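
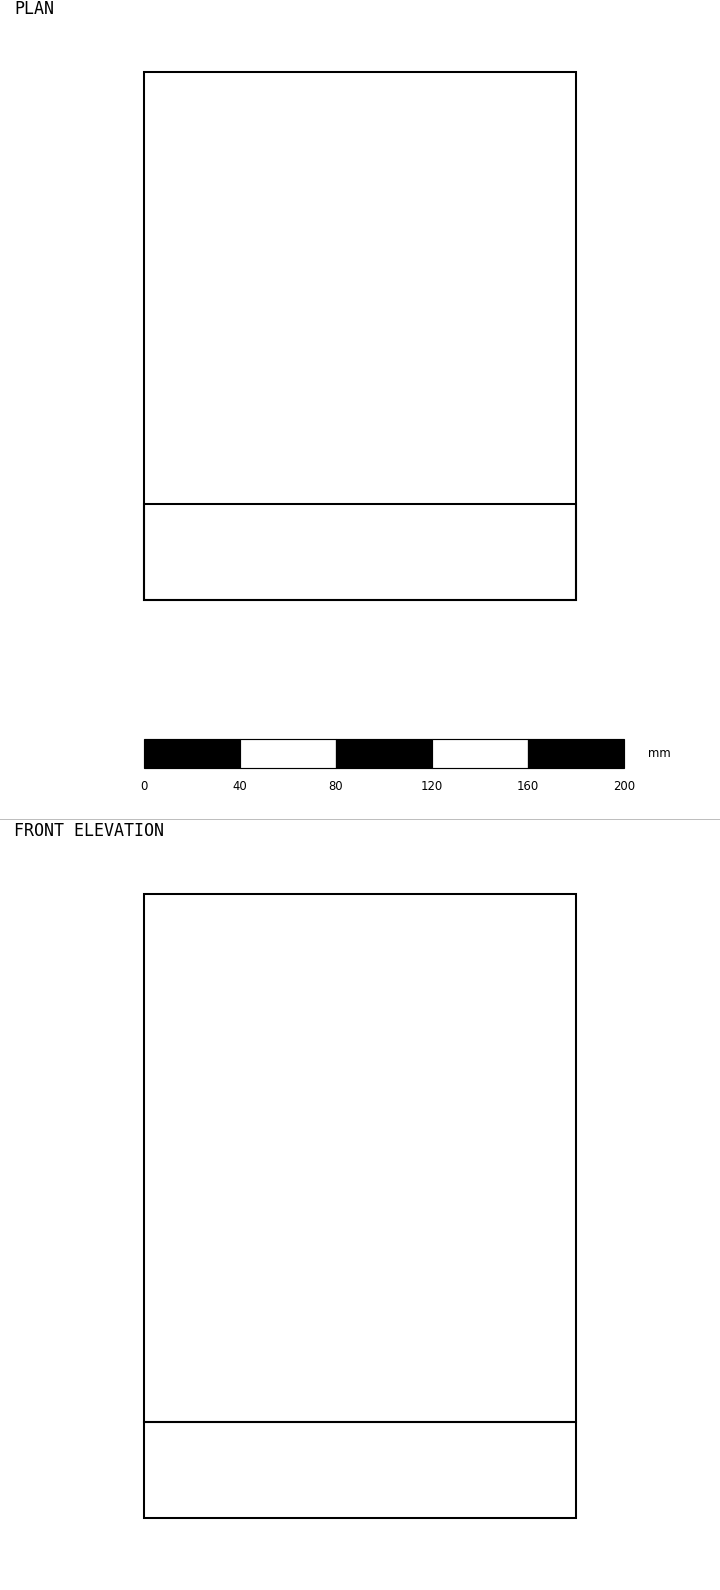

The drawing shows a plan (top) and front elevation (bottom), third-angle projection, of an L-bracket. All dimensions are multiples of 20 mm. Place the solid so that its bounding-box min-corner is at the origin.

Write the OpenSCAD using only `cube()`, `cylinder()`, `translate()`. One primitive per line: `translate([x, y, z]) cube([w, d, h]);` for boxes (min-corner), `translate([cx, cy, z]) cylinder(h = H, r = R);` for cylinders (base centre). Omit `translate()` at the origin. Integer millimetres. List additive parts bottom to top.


cube([180, 220, 40]);
translate([0, 0, 40]) cube([180, 40, 220]);


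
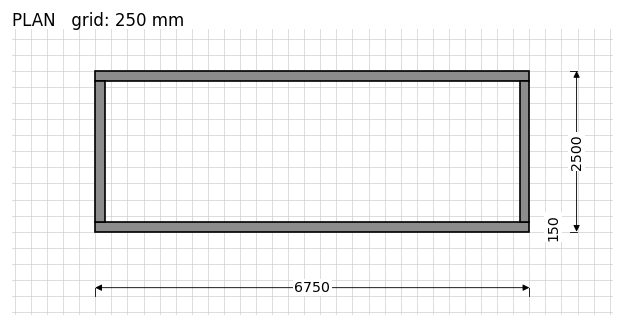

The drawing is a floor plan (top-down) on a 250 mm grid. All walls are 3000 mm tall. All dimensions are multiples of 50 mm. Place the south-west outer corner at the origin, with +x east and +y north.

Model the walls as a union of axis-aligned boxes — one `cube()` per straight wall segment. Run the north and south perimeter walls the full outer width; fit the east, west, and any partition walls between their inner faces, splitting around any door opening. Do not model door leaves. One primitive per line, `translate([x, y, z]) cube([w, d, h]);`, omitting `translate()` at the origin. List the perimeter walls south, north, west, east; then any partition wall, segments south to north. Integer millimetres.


cube([6750, 150, 3000]);
translate([0, 2350, 0]) cube([6750, 150, 3000]);
translate([0, 150, 0]) cube([150, 2200, 3000]);
translate([6600, 150, 0]) cube([150, 2200, 3000]);


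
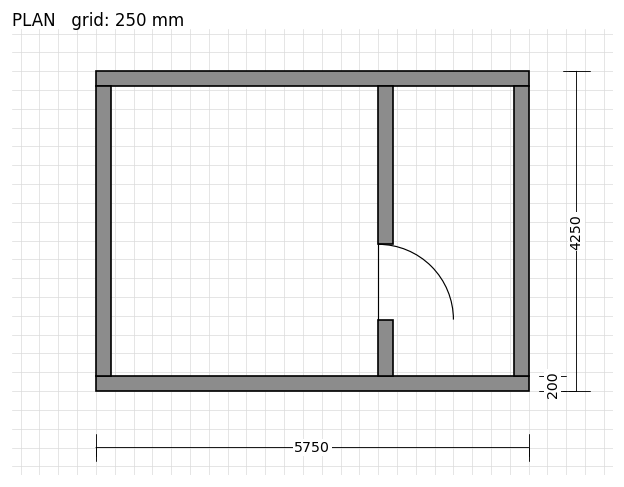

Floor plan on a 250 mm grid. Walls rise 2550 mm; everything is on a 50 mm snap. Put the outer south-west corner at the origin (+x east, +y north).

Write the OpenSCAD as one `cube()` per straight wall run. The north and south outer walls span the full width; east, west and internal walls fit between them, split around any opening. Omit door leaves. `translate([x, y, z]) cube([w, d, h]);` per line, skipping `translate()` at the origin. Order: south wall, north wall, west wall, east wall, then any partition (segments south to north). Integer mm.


cube([5750, 200, 2550]);
translate([0, 4050, 0]) cube([5750, 200, 2550]);
translate([0, 200, 0]) cube([200, 3850, 2550]);
translate([5550, 200, 0]) cube([200, 3850, 2550]);
translate([3750, 200, 0]) cube([200, 750, 2550]);
translate([3750, 1950, 0]) cube([200, 2100, 2550]);


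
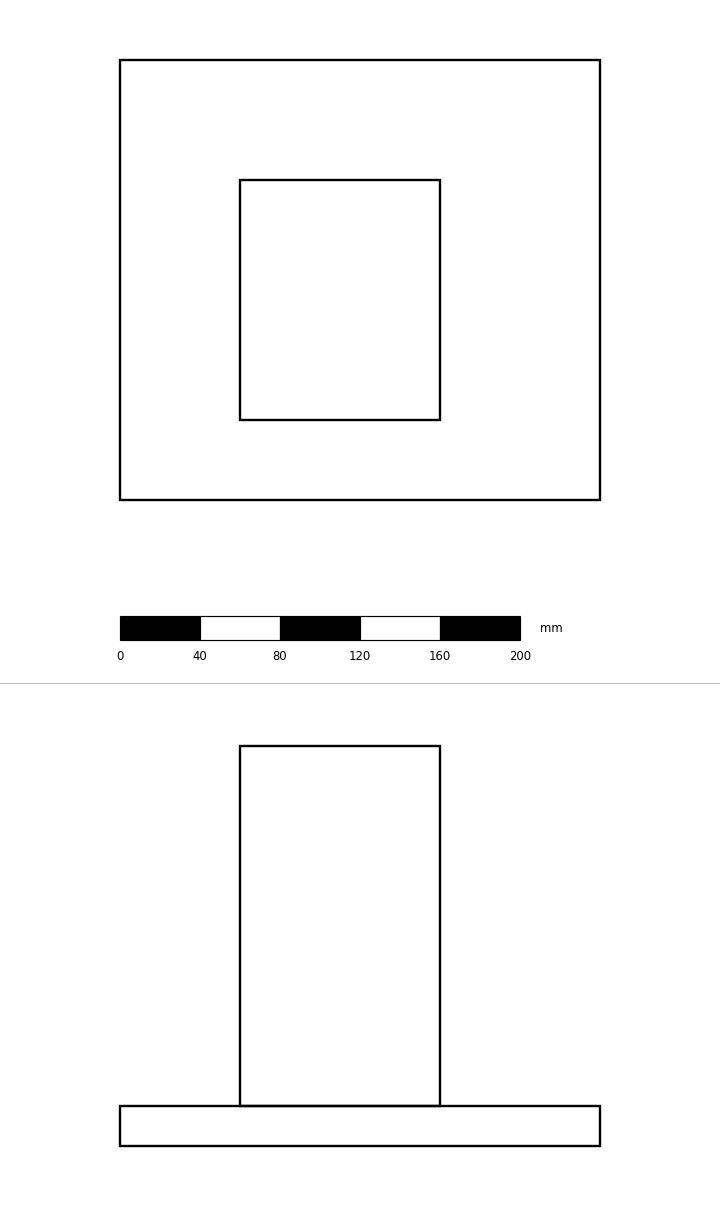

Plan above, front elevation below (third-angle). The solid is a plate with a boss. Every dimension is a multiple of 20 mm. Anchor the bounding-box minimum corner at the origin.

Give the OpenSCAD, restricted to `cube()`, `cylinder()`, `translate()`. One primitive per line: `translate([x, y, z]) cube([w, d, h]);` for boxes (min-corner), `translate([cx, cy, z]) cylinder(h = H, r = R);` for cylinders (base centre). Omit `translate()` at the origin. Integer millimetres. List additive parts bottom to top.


cube([240, 220, 20]);
translate([60, 40, 20]) cube([100, 120, 180]);


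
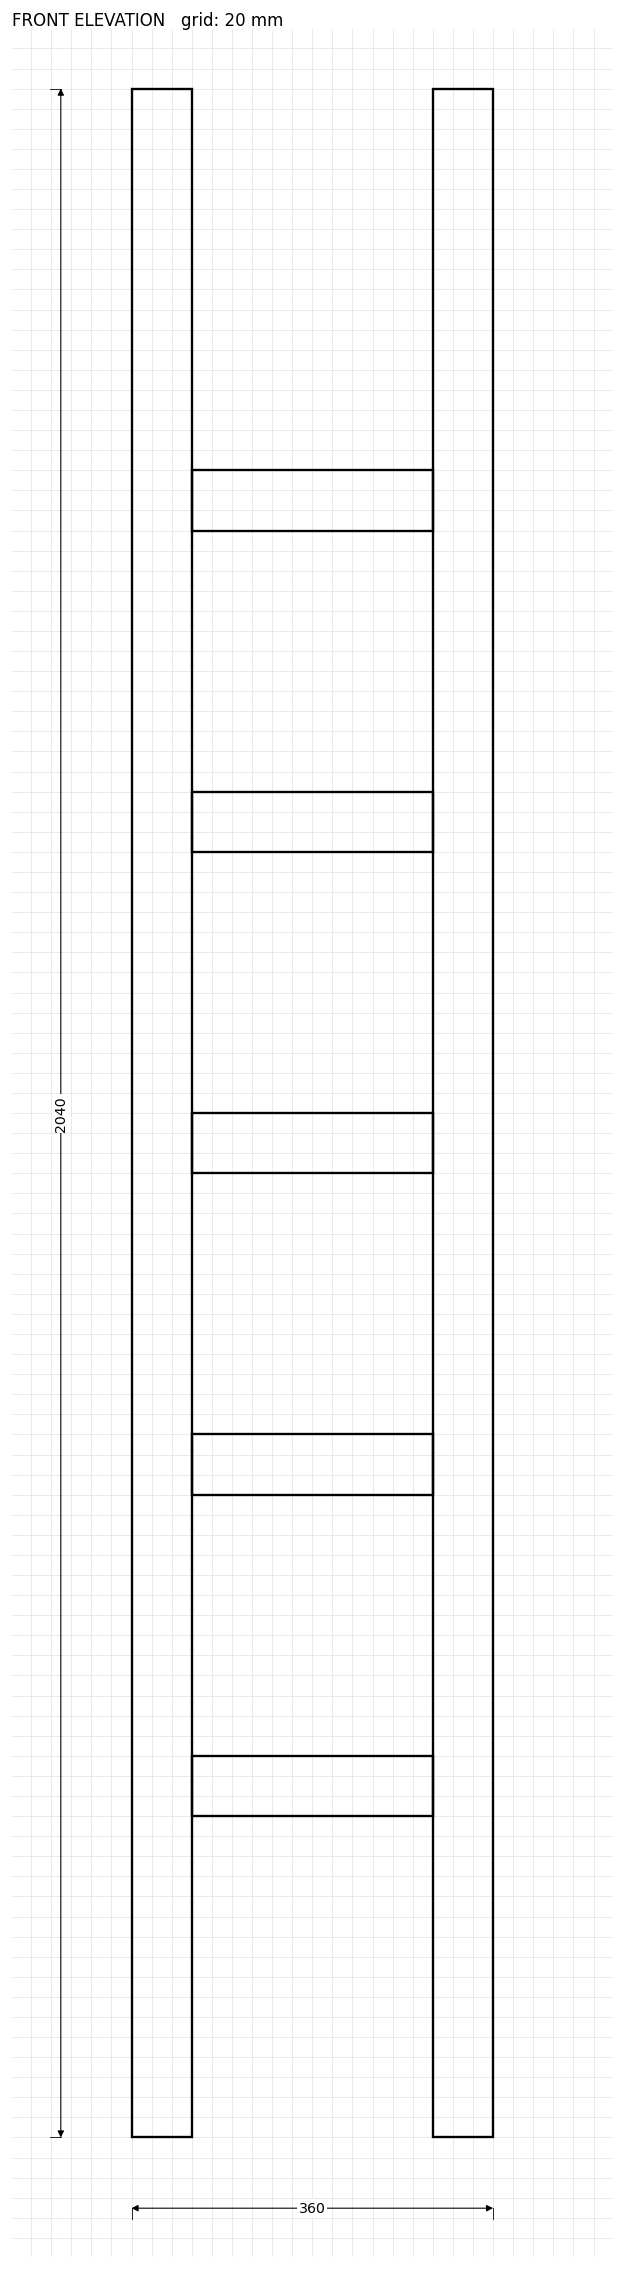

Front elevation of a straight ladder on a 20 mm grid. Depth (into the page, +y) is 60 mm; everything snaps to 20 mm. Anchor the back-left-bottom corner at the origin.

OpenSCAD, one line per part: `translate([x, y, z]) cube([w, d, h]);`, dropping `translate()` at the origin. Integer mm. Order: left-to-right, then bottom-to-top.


cube([60, 60, 2040]);
translate([60, 0, 320]) cube([240, 60, 60]);
translate([60, 0, 640]) cube([240, 60, 60]);
translate([60, 0, 960]) cube([240, 60, 60]);
translate([60, 0, 1280]) cube([240, 60, 60]);
translate([60, 0, 1600]) cube([240, 60, 60]);
translate([300, 0, 0]) cube([60, 60, 2040]);


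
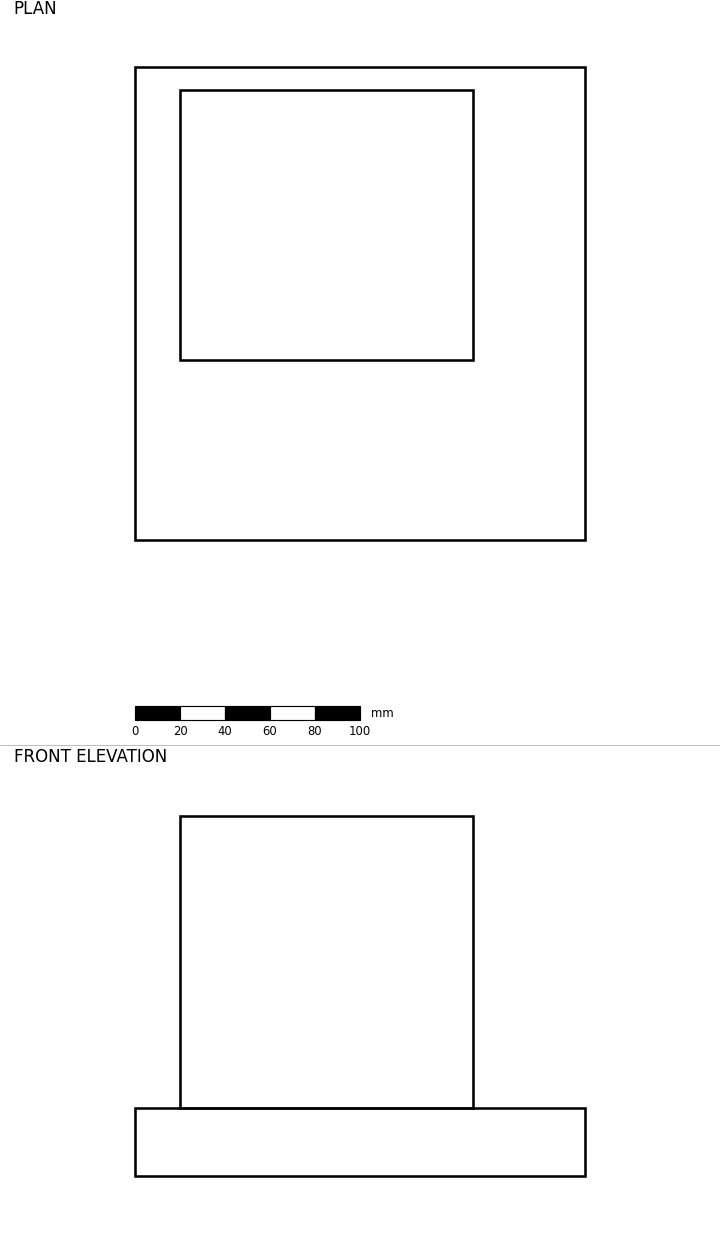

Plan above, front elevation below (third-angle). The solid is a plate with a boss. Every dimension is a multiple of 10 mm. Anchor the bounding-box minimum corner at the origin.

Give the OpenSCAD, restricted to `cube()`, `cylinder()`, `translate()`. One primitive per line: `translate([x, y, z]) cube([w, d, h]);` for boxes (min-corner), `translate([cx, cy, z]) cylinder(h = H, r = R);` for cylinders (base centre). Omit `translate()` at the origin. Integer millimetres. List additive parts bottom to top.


cube([200, 210, 30]);
translate([20, 80, 30]) cube([130, 120, 130]);


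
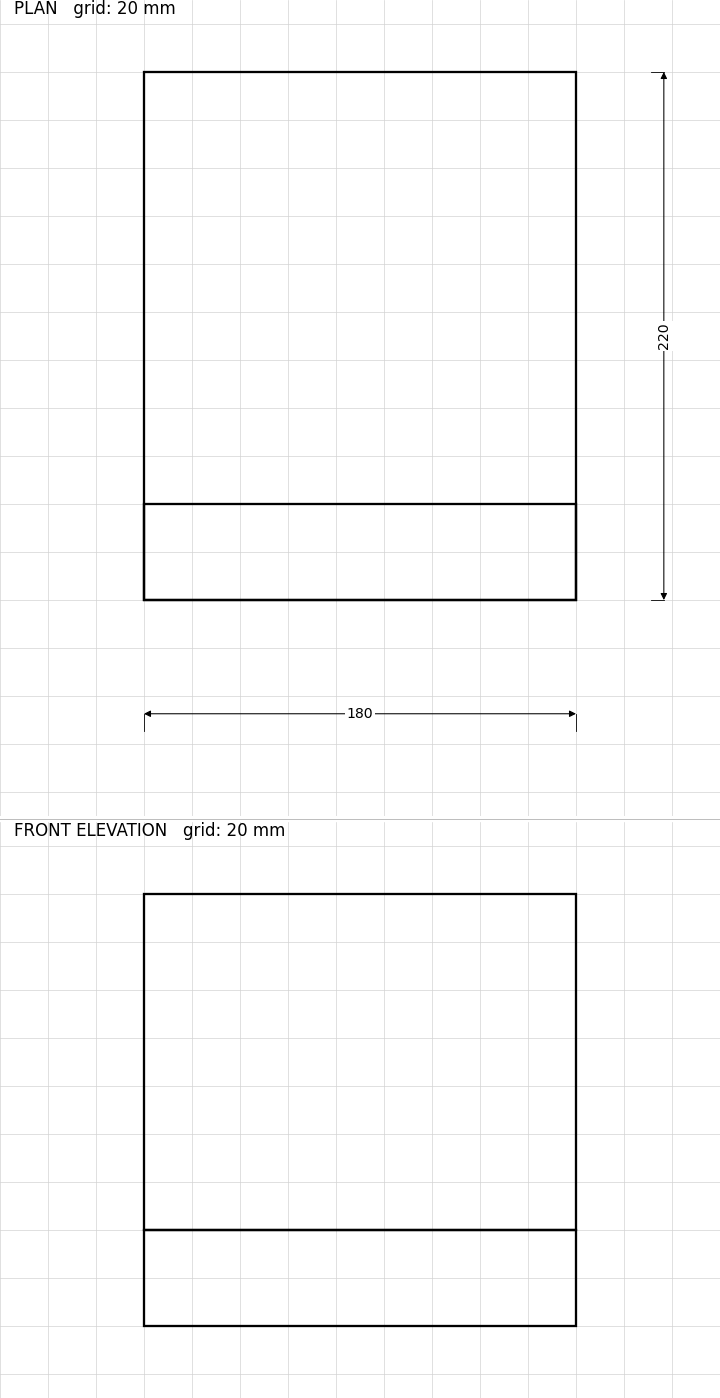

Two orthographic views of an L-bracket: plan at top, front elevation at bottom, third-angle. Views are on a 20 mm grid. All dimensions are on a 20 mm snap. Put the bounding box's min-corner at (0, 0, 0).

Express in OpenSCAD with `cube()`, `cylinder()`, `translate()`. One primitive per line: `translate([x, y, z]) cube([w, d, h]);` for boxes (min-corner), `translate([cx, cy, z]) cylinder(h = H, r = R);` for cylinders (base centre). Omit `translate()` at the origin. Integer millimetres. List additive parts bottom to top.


cube([180, 220, 40]);
translate([0, 0, 40]) cube([180, 40, 140]);


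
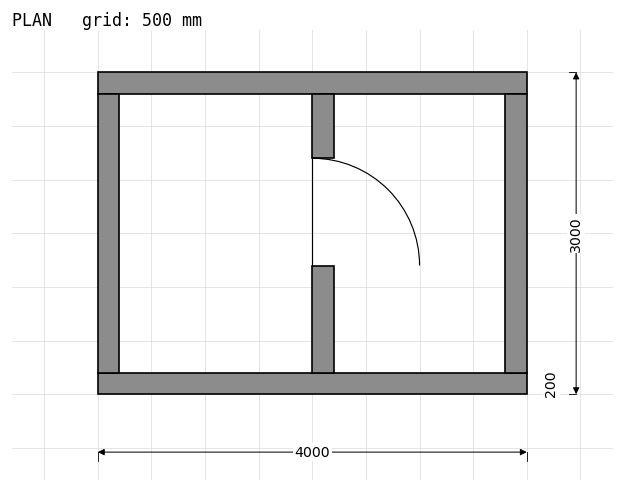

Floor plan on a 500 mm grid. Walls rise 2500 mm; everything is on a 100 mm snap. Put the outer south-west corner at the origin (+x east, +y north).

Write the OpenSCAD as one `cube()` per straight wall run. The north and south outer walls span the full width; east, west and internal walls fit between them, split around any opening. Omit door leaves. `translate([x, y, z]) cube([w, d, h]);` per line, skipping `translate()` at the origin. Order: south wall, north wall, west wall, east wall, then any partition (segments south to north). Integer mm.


cube([4000, 200, 2500]);
translate([0, 2800, 0]) cube([4000, 200, 2500]);
translate([0, 200, 0]) cube([200, 2600, 2500]);
translate([3800, 200, 0]) cube([200, 2600, 2500]);
translate([2000, 200, 0]) cube([200, 1000, 2500]);
translate([2000, 2200, 0]) cube([200, 600, 2500]);


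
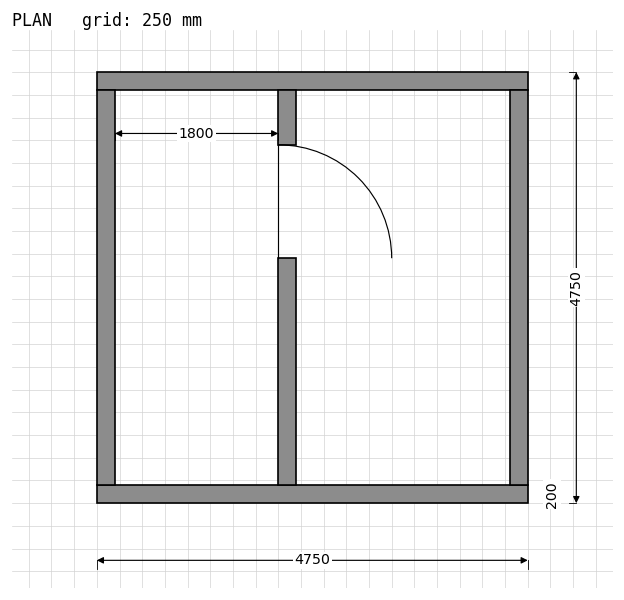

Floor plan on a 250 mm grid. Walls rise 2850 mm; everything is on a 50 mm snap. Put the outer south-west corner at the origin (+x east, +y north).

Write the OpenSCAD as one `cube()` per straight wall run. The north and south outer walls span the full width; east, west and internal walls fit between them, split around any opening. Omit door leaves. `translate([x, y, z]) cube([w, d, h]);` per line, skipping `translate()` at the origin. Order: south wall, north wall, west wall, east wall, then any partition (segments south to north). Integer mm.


cube([4750, 200, 2850]);
translate([0, 4550, 0]) cube([4750, 200, 2850]);
translate([0, 200, 0]) cube([200, 4350, 2850]);
translate([4550, 200, 0]) cube([200, 4350, 2850]);
translate([2000, 200, 0]) cube([200, 2500, 2850]);
translate([2000, 3950, 0]) cube([200, 600, 2850]);


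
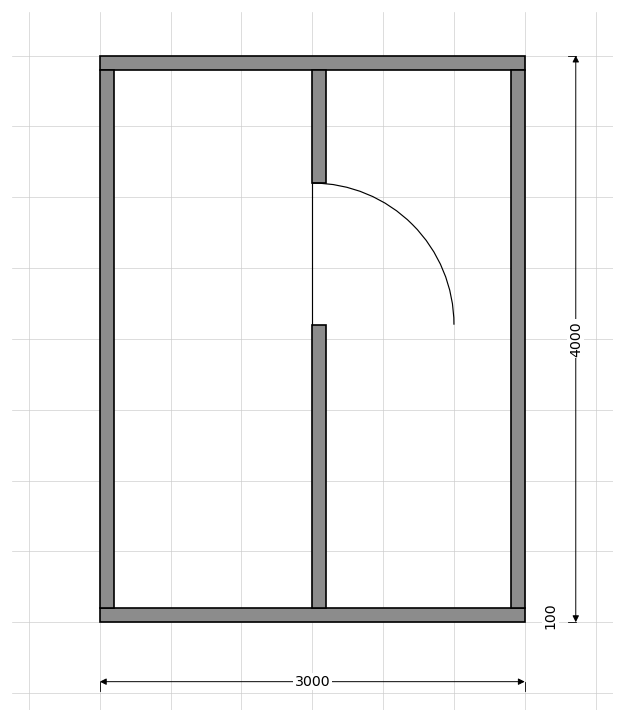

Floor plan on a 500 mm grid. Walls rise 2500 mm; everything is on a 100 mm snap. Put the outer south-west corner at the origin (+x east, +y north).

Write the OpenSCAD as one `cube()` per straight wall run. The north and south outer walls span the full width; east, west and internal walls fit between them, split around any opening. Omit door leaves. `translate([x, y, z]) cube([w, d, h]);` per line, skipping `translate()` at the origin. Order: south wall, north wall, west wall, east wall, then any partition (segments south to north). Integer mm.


cube([3000, 100, 2500]);
translate([0, 3900, 0]) cube([3000, 100, 2500]);
translate([0, 100, 0]) cube([100, 3800, 2500]);
translate([2900, 100, 0]) cube([100, 3800, 2500]);
translate([1500, 100, 0]) cube([100, 2000, 2500]);
translate([1500, 3100, 0]) cube([100, 800, 2500]);


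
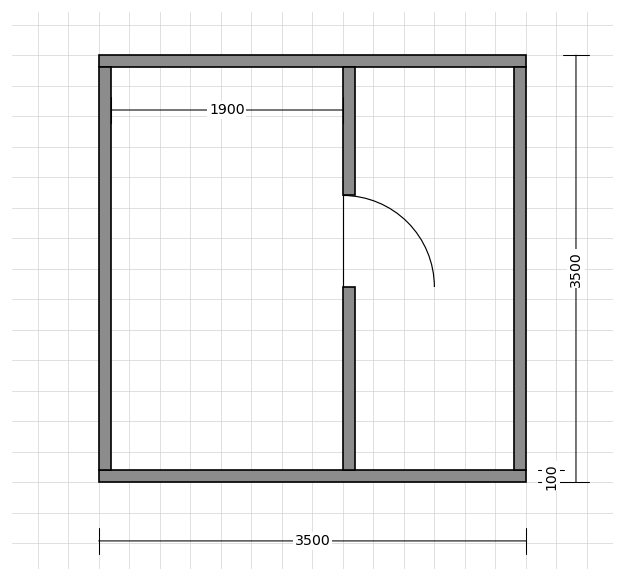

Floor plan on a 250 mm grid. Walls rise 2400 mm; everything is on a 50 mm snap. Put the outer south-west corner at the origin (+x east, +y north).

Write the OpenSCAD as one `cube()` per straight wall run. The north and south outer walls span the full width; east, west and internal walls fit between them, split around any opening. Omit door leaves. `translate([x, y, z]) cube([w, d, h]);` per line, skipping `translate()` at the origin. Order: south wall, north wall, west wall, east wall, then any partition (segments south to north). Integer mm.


cube([3500, 100, 2400]);
translate([0, 3400, 0]) cube([3500, 100, 2400]);
translate([0, 100, 0]) cube([100, 3300, 2400]);
translate([3400, 100, 0]) cube([100, 3300, 2400]);
translate([2000, 100, 0]) cube([100, 1500, 2400]);
translate([2000, 2350, 0]) cube([100, 1050, 2400]);


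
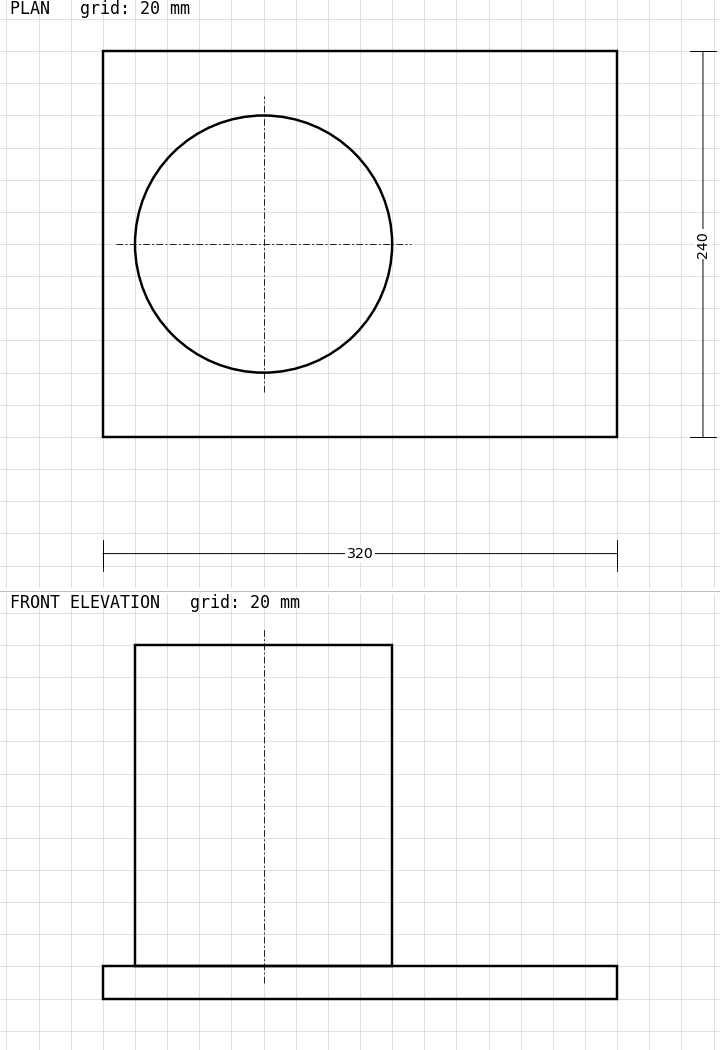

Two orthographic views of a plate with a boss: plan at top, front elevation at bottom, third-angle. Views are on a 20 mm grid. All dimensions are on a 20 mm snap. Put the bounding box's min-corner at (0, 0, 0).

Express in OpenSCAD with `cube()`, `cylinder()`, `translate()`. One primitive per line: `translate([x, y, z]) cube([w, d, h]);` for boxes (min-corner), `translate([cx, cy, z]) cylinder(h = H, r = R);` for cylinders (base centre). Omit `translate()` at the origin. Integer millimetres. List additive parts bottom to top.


cube([320, 240, 20]);
translate([100, 120, 20]) cylinder(h = 200, r = 80);


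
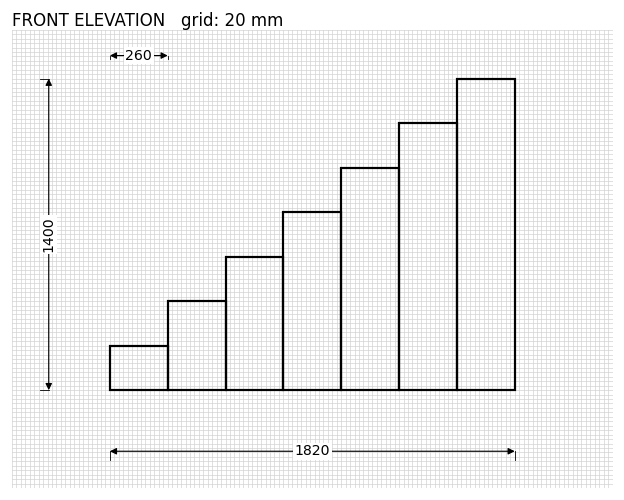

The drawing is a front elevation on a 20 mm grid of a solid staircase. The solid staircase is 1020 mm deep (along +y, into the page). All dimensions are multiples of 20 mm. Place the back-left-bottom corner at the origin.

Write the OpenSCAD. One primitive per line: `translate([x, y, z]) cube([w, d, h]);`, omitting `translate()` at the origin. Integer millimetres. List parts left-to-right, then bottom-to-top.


cube([260, 1020, 200]);
translate([260, 0, 0]) cube([260, 1020, 400]);
translate([520, 0, 0]) cube([260, 1020, 600]);
translate([780, 0, 0]) cube([260, 1020, 800]);
translate([1040, 0, 0]) cube([260, 1020, 1000]);
translate([1300, 0, 0]) cube([260, 1020, 1200]);
translate([1560, 0, 0]) cube([260, 1020, 1400]);


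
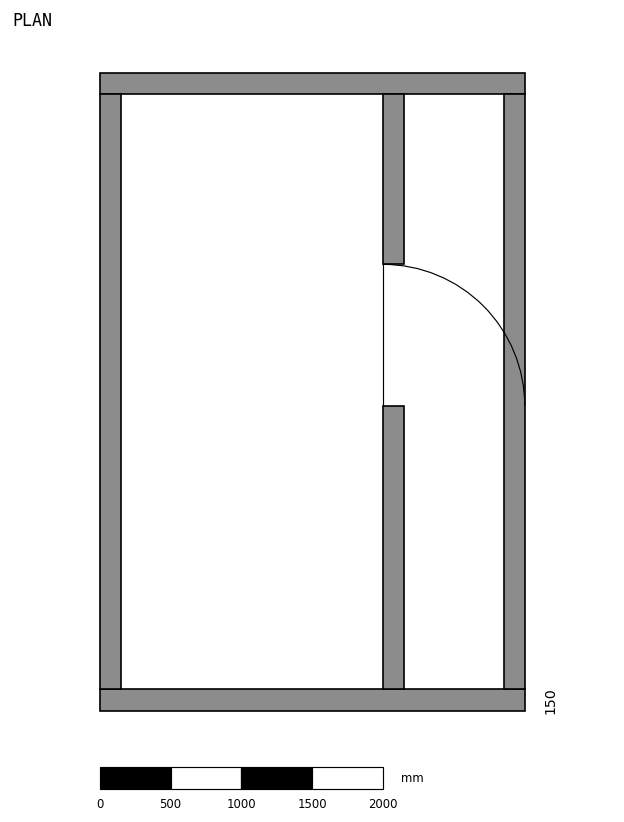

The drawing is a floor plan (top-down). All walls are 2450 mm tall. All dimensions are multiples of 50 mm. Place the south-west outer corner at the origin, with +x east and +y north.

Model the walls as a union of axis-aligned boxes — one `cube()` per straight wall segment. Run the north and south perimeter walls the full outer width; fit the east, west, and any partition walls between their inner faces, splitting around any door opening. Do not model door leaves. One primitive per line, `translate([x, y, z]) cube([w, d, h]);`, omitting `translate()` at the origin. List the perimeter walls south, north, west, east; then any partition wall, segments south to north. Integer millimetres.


cube([3000, 150, 2450]);
translate([0, 4350, 0]) cube([3000, 150, 2450]);
translate([0, 150, 0]) cube([150, 4200, 2450]);
translate([2850, 150, 0]) cube([150, 4200, 2450]);
translate([2000, 150, 0]) cube([150, 2000, 2450]);
translate([2000, 3150, 0]) cube([150, 1200, 2450]);


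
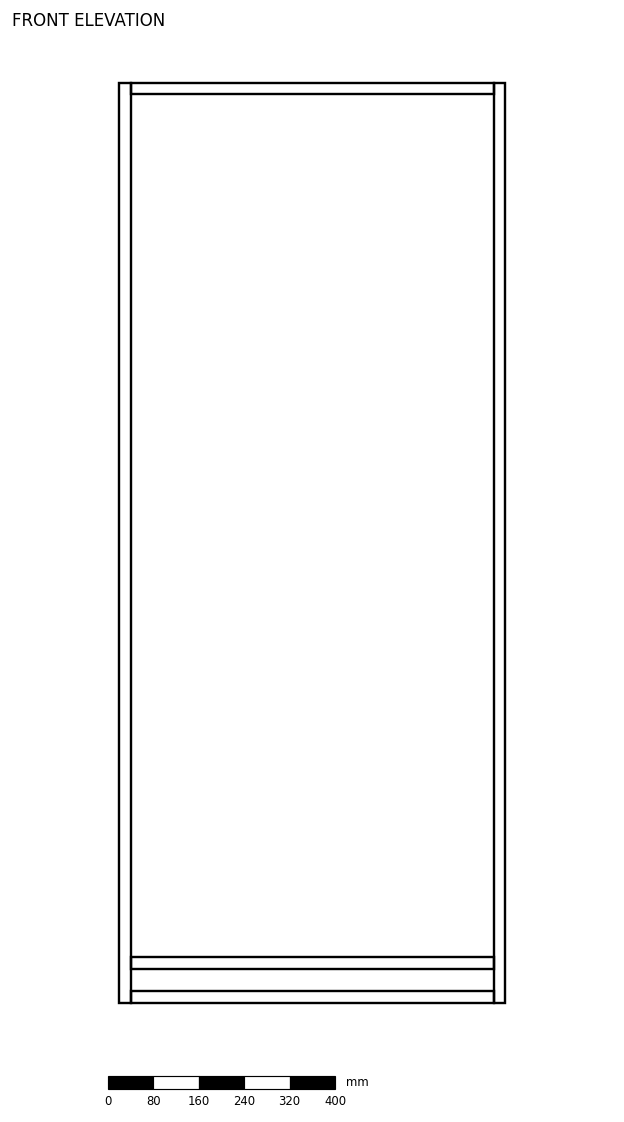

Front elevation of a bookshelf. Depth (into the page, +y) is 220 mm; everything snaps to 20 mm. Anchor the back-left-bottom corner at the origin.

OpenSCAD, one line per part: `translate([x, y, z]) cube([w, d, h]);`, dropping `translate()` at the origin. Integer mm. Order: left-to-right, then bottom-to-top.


cube([20, 220, 1620]);
translate([20, 0, 0]) cube([640, 220, 20]);
translate([20, 0, 60]) cube([640, 220, 20]);
translate([20, 0, 1600]) cube([640, 220, 20]);
translate([660, 0, 0]) cube([20, 220, 1620]);


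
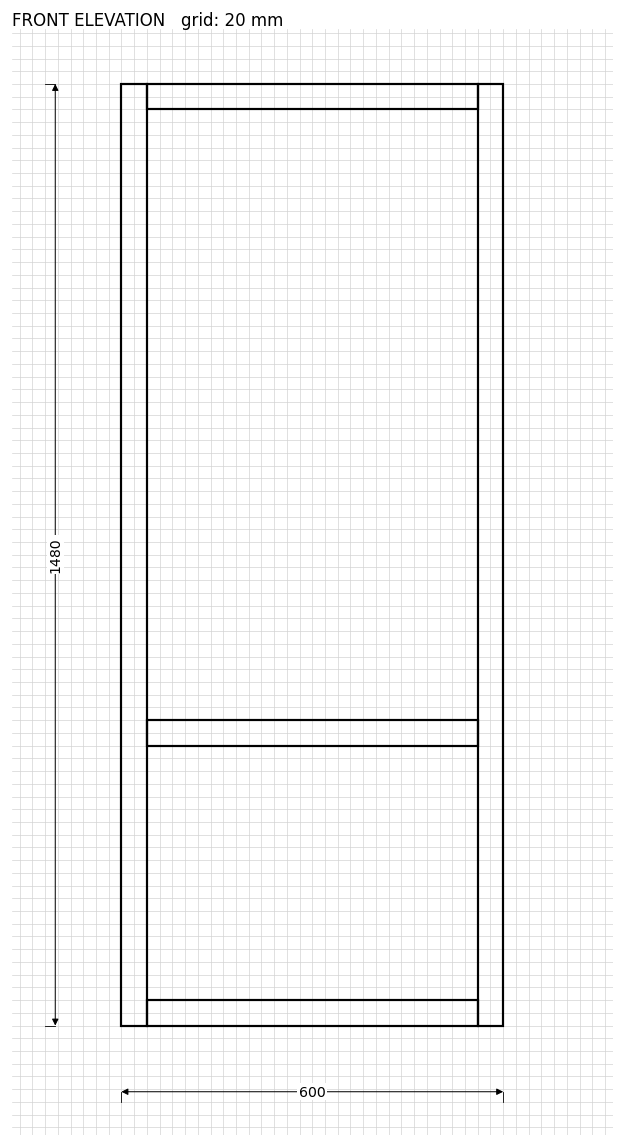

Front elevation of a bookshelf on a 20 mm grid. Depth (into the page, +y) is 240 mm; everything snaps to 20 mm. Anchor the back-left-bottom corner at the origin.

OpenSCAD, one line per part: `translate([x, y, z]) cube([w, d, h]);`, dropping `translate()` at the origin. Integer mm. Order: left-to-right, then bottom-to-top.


cube([40, 240, 1480]);
translate([40, 0, 0]) cube([520, 240, 40]);
translate([40, 0, 440]) cube([520, 240, 40]);
translate([40, 0, 1440]) cube([520, 240, 40]);
translate([560, 0, 0]) cube([40, 240, 1480]);


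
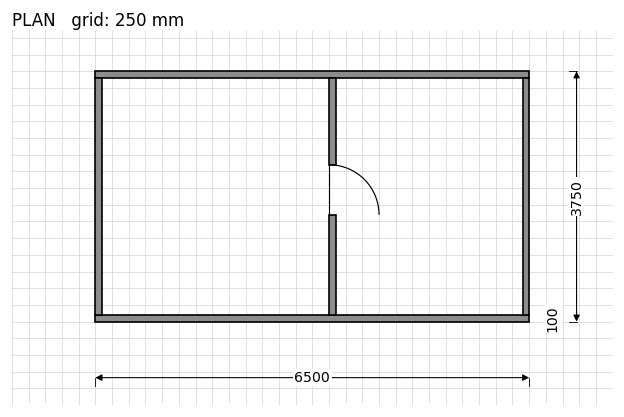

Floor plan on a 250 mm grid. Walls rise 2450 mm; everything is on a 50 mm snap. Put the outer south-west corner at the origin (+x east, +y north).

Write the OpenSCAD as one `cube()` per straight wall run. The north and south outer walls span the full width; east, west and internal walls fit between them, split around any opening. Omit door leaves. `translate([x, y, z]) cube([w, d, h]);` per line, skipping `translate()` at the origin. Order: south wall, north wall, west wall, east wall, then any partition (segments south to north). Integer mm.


cube([6500, 100, 2450]);
translate([0, 3650, 0]) cube([6500, 100, 2450]);
translate([0, 100, 0]) cube([100, 3550, 2450]);
translate([6400, 100, 0]) cube([100, 3550, 2450]);
translate([3500, 100, 0]) cube([100, 1500, 2450]);
translate([3500, 2350, 0]) cube([100, 1300, 2450]);


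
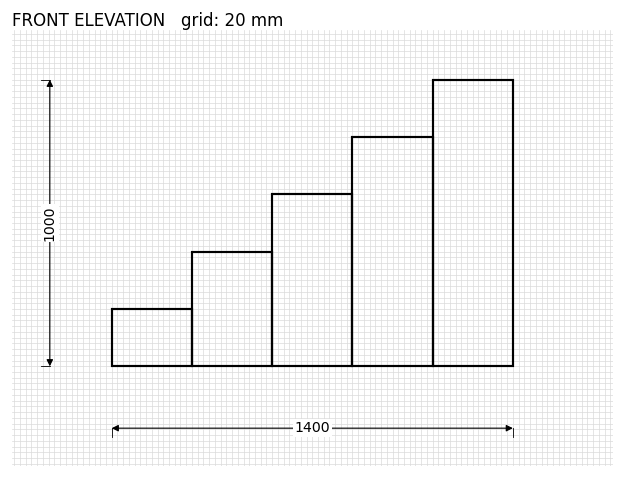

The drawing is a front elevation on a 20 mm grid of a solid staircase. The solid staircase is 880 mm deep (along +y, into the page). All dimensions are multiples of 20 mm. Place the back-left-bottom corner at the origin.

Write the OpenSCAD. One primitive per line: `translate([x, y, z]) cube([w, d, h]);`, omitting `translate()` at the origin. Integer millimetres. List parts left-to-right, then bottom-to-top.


cube([280, 880, 200]);
translate([280, 0, 0]) cube([280, 880, 400]);
translate([560, 0, 0]) cube([280, 880, 600]);
translate([840, 0, 0]) cube([280, 880, 800]);
translate([1120, 0, 0]) cube([280, 880, 1000]);


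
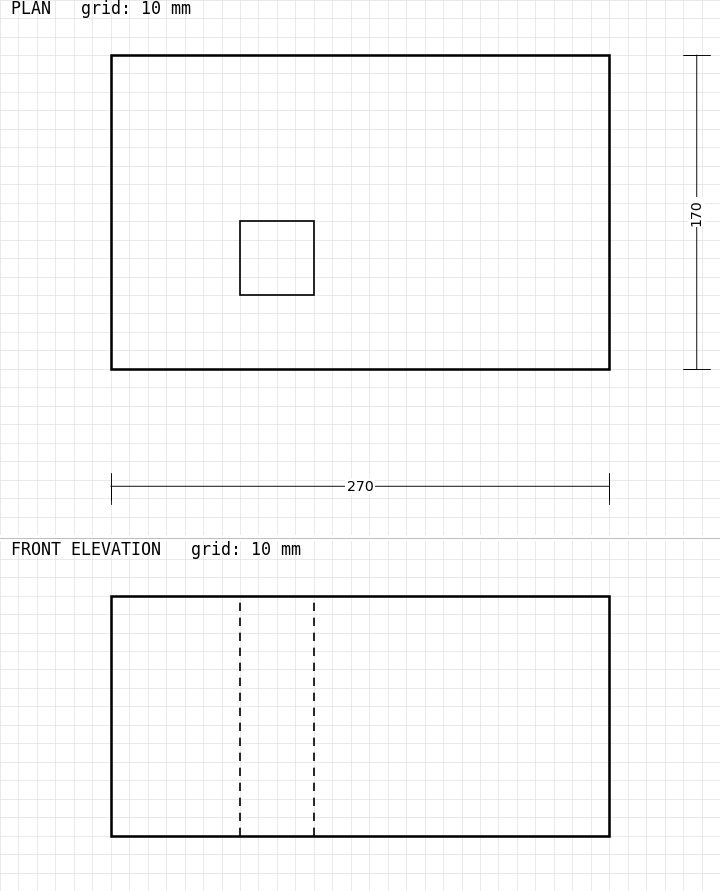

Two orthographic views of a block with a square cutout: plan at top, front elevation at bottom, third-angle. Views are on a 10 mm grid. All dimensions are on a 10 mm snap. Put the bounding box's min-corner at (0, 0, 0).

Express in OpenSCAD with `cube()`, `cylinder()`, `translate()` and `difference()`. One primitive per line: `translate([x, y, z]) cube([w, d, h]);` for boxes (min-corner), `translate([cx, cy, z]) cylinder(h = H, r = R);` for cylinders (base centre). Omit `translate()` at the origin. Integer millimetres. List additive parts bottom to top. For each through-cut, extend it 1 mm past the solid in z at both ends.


difference() {
  cube([270, 170, 130]);
  translate([70, 40, -1]) cube([40, 40, 132]);
}


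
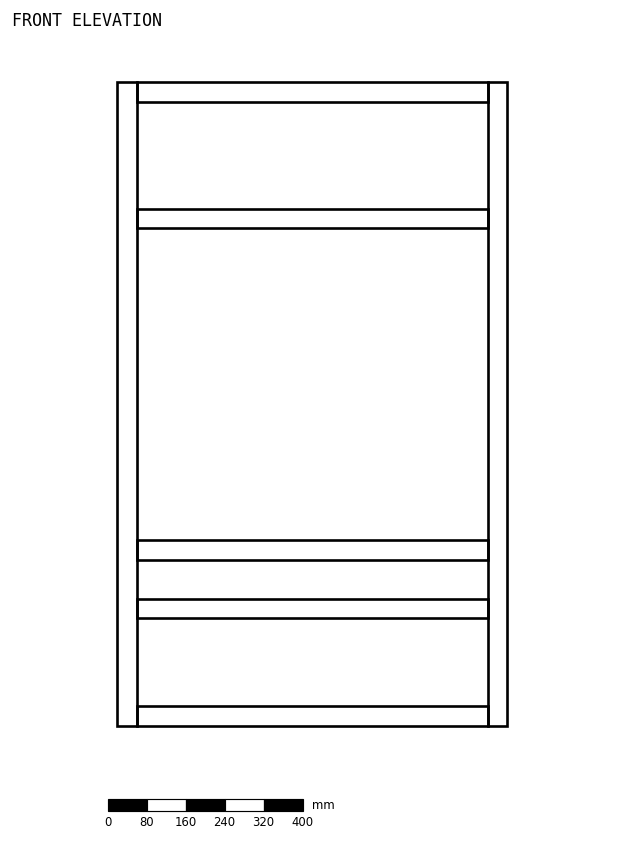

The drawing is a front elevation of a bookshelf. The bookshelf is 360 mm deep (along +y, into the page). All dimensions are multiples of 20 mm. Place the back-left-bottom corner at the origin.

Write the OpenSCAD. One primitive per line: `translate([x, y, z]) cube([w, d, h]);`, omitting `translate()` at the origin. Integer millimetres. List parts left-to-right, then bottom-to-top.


cube([40, 360, 1320]);
translate([40, 0, 0]) cube([720, 360, 40]);
translate([40, 0, 220]) cube([720, 360, 40]);
translate([40, 0, 340]) cube([720, 360, 40]);
translate([40, 0, 1020]) cube([720, 360, 40]);
translate([40, 0, 1280]) cube([720, 360, 40]);
translate([760, 0, 0]) cube([40, 360, 1320]);


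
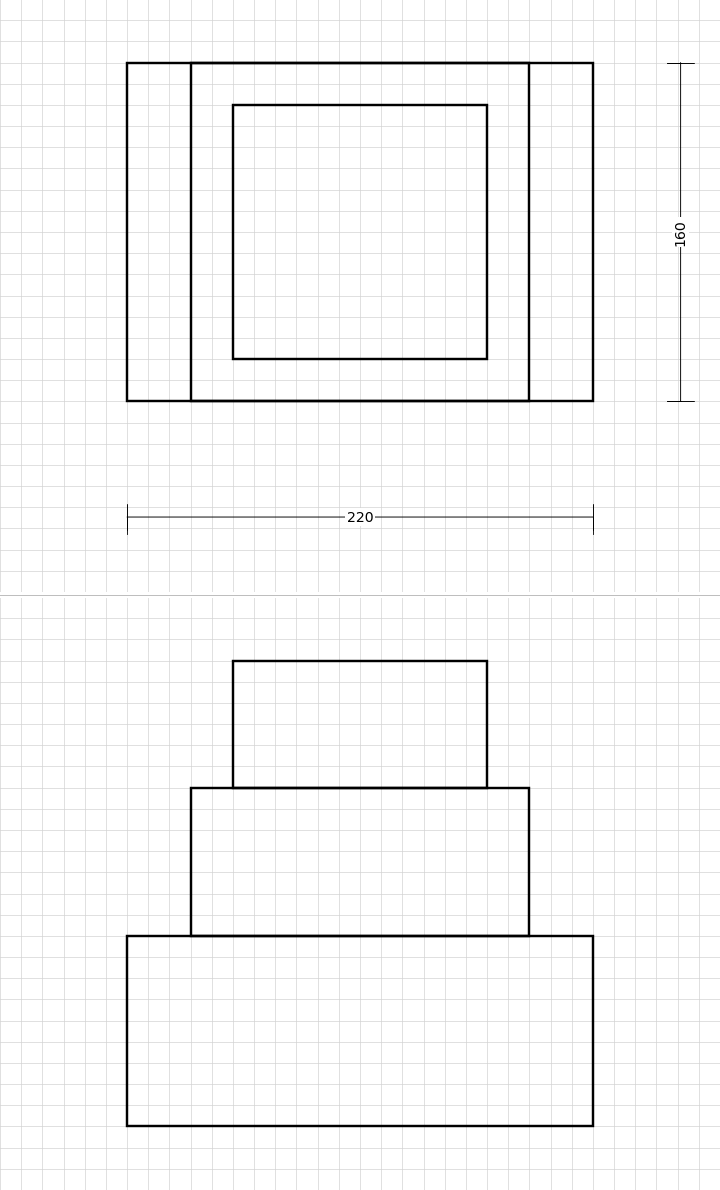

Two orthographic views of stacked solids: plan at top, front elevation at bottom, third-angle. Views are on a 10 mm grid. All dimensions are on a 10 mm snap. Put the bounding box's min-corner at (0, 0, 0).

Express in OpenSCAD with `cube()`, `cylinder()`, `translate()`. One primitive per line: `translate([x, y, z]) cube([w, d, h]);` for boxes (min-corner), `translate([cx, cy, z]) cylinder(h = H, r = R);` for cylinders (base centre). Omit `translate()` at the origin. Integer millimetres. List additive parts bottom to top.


cube([220, 160, 90]);
translate([30, 0, 90]) cube([160, 160, 70]);
translate([50, 20, 160]) cube([120, 120, 60]);


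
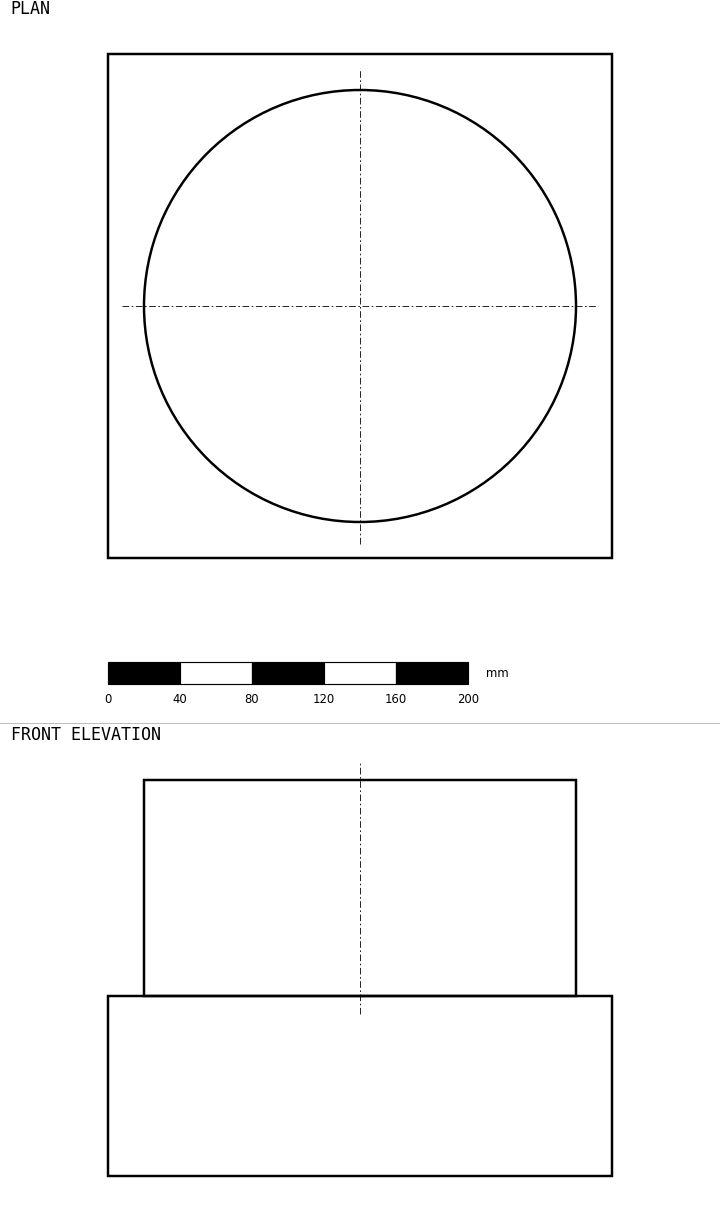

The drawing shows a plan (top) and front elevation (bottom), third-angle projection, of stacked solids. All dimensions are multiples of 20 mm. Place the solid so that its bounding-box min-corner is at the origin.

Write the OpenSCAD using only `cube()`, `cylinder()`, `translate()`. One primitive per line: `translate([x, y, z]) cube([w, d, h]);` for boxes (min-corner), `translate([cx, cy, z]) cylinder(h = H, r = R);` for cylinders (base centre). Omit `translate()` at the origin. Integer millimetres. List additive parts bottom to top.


cube([280, 280, 100]);
translate([140, 140, 100]) cylinder(h = 120, r = 120);


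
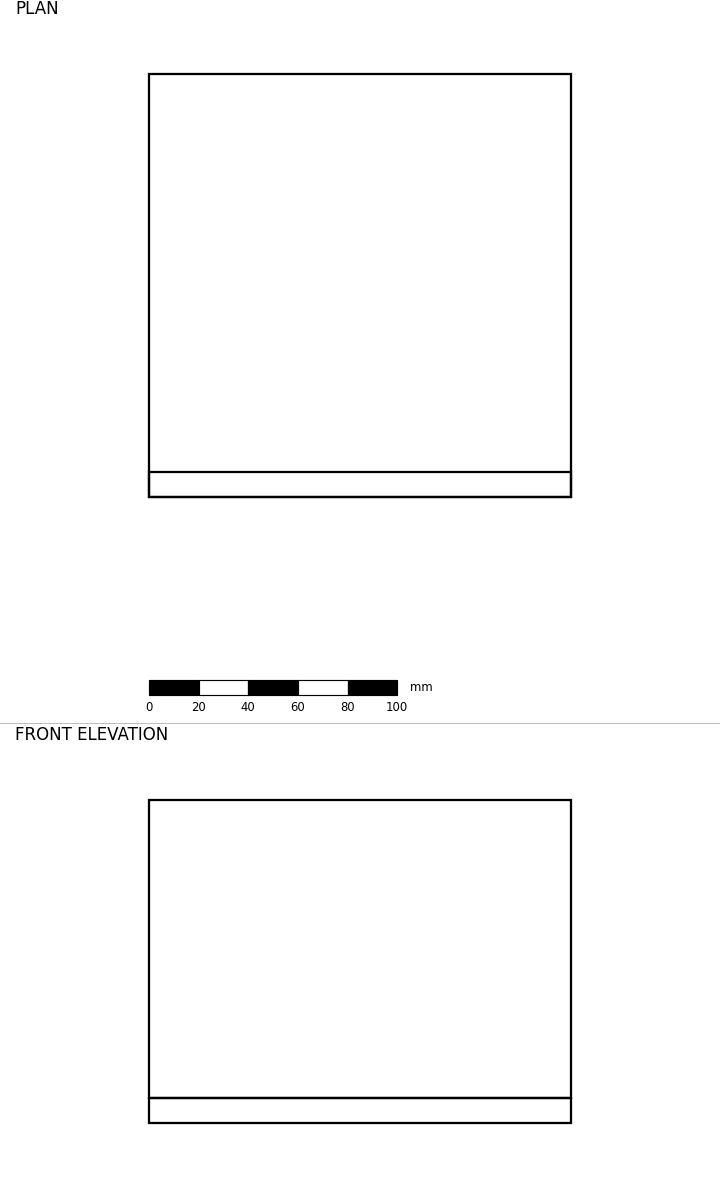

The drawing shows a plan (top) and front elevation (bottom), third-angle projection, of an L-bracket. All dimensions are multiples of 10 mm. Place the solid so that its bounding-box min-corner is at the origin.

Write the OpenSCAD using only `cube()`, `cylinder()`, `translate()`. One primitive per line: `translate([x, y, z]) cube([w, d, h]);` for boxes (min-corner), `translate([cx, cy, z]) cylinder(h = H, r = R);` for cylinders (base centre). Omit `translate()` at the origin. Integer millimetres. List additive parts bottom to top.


cube([170, 170, 10]);
translate([0, 0, 10]) cube([170, 10, 120]);


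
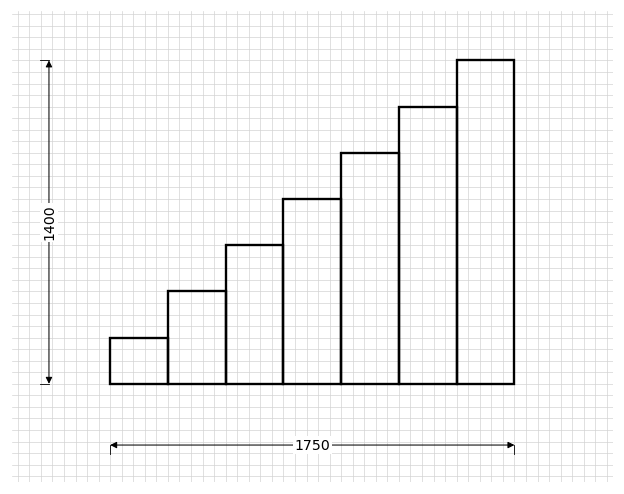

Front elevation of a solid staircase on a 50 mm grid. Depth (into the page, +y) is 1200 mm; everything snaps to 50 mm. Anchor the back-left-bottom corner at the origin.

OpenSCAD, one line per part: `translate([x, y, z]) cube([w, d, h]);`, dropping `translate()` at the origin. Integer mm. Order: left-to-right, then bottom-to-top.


cube([250, 1200, 200]);
translate([250, 0, 0]) cube([250, 1200, 400]);
translate([500, 0, 0]) cube([250, 1200, 600]);
translate([750, 0, 0]) cube([250, 1200, 800]);
translate([1000, 0, 0]) cube([250, 1200, 1000]);
translate([1250, 0, 0]) cube([250, 1200, 1200]);
translate([1500, 0, 0]) cube([250, 1200, 1400]);


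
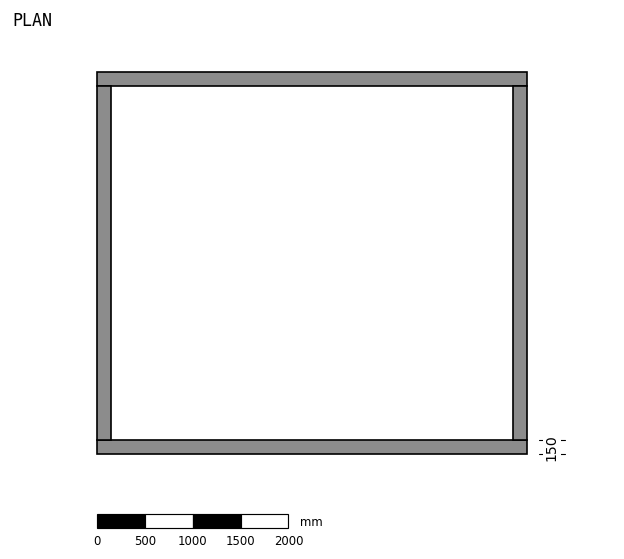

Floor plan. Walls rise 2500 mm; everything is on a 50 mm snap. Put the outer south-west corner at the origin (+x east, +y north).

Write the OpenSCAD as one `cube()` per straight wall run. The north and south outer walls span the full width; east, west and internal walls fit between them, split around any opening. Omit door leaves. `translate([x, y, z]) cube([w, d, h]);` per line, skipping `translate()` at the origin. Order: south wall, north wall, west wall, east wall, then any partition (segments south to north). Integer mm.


cube([4500, 150, 2500]);
translate([0, 3850, 0]) cube([4500, 150, 2500]);
translate([0, 150, 0]) cube([150, 3700, 2500]);
translate([4350, 150, 0]) cube([150, 3700, 2500]);


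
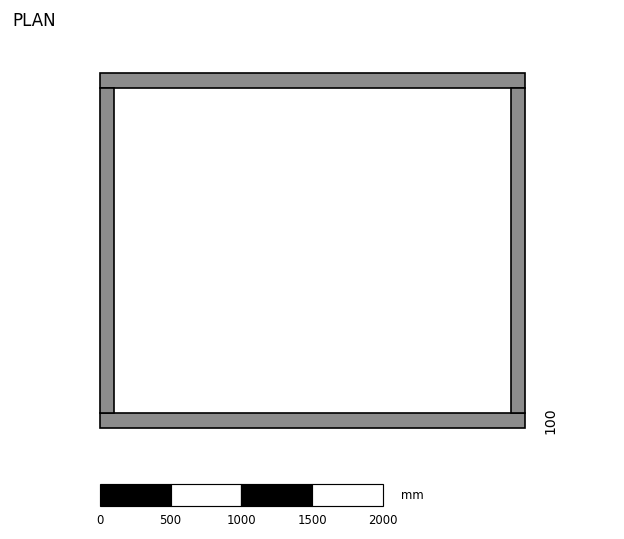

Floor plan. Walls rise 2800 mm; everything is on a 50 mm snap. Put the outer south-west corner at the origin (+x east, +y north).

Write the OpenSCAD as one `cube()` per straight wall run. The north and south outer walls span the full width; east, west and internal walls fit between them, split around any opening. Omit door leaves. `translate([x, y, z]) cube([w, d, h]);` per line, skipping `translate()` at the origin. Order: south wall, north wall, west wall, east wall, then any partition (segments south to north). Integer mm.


cube([3000, 100, 2800]);
translate([0, 2400, 0]) cube([3000, 100, 2800]);
translate([0, 100, 0]) cube([100, 2300, 2800]);
translate([2900, 100, 0]) cube([100, 2300, 2800]);


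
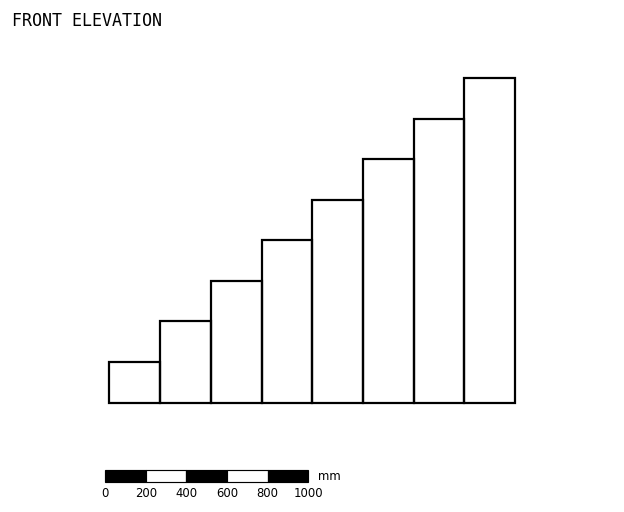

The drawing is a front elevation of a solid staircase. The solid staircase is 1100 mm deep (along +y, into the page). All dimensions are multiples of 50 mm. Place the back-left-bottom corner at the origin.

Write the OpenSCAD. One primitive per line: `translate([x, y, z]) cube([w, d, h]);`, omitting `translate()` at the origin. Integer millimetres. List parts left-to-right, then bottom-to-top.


cube([250, 1100, 200]);
translate([250, 0, 0]) cube([250, 1100, 400]);
translate([500, 0, 0]) cube([250, 1100, 600]);
translate([750, 0, 0]) cube([250, 1100, 800]);
translate([1000, 0, 0]) cube([250, 1100, 1000]);
translate([1250, 0, 0]) cube([250, 1100, 1200]);
translate([1500, 0, 0]) cube([250, 1100, 1400]);
translate([1750, 0, 0]) cube([250, 1100, 1600]);


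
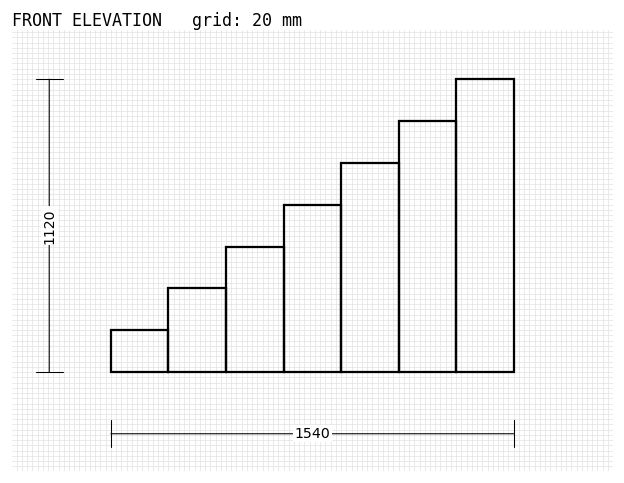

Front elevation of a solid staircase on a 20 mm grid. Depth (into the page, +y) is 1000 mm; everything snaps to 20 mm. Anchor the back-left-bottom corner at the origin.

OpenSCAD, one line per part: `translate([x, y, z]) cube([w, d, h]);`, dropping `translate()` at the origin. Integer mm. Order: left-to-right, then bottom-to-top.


cube([220, 1000, 160]);
translate([220, 0, 0]) cube([220, 1000, 320]);
translate([440, 0, 0]) cube([220, 1000, 480]);
translate([660, 0, 0]) cube([220, 1000, 640]);
translate([880, 0, 0]) cube([220, 1000, 800]);
translate([1100, 0, 0]) cube([220, 1000, 960]);
translate([1320, 0, 0]) cube([220, 1000, 1120]);


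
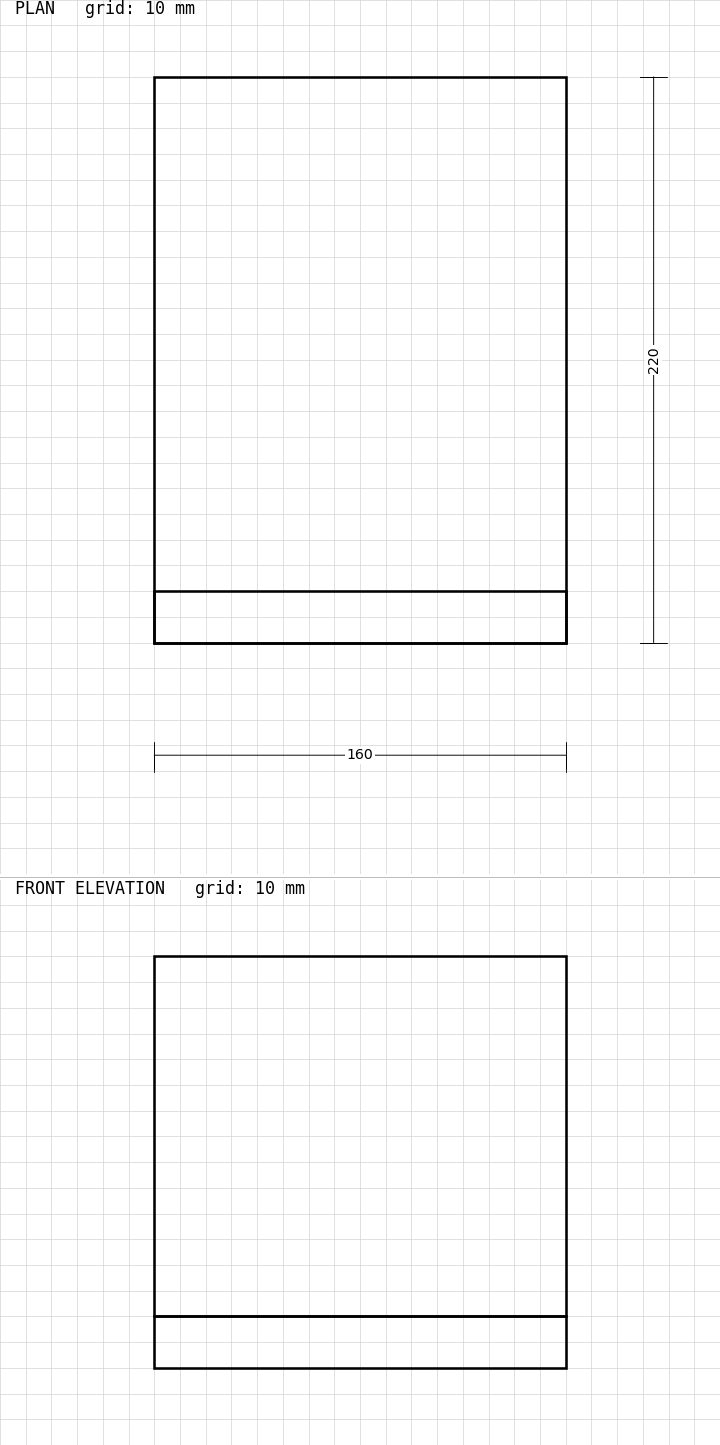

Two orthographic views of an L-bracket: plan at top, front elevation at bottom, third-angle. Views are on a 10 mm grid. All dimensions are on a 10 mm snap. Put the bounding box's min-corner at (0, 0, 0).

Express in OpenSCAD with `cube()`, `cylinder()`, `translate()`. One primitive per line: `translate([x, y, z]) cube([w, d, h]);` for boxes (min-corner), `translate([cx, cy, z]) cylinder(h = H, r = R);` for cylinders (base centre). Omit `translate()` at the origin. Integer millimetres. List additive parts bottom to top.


cube([160, 220, 20]);
translate([0, 0, 20]) cube([160, 20, 140]);


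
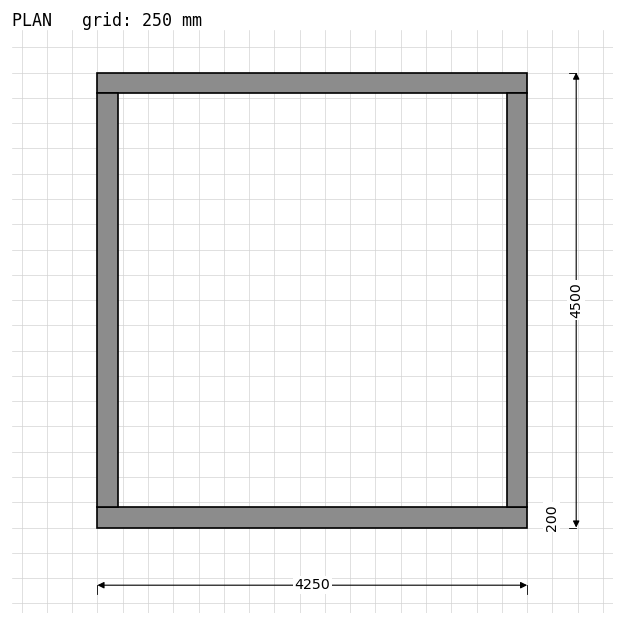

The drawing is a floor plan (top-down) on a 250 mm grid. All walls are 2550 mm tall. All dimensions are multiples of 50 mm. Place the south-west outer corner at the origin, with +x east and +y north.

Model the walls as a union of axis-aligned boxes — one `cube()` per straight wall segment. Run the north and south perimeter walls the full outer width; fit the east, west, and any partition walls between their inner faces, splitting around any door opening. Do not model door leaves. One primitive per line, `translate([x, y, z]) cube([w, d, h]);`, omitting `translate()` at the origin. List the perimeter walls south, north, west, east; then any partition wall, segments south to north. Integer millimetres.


cube([4250, 200, 2550]);
translate([0, 4300, 0]) cube([4250, 200, 2550]);
translate([0, 200, 0]) cube([200, 4100, 2550]);
translate([4050, 200, 0]) cube([200, 4100, 2550]);


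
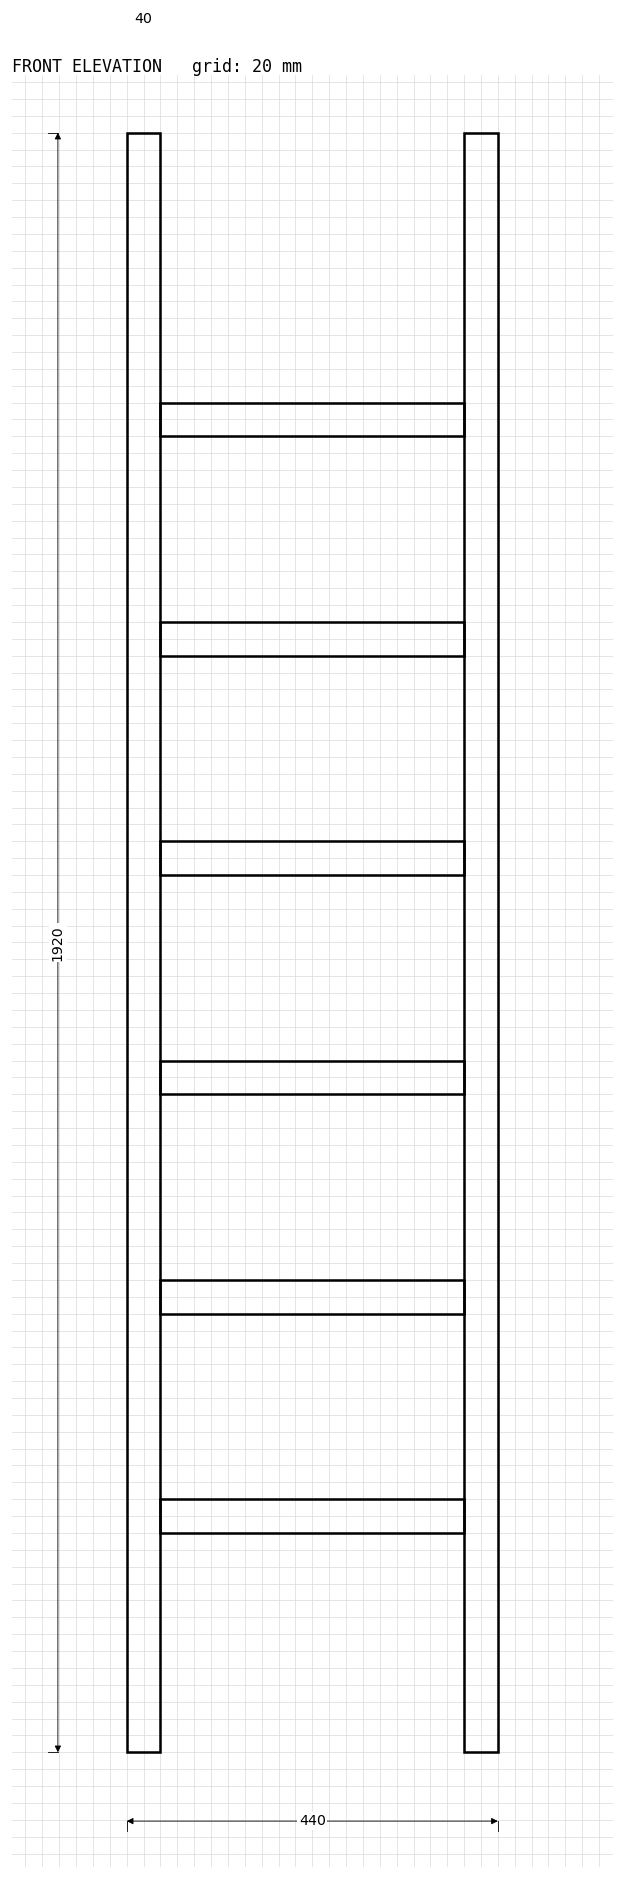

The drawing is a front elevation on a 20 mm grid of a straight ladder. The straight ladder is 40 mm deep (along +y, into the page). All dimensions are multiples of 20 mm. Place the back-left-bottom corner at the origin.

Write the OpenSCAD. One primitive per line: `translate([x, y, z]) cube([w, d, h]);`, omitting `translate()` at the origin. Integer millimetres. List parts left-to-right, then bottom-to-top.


cube([40, 40, 1920]);
translate([40, 0, 260]) cube([360, 40, 40]);
translate([40, 0, 520]) cube([360, 40, 40]);
translate([40, 0, 780]) cube([360, 40, 40]);
translate([40, 0, 1040]) cube([360, 40, 40]);
translate([40, 0, 1300]) cube([360, 40, 40]);
translate([40, 0, 1560]) cube([360, 40, 40]);
translate([400, 0, 0]) cube([40, 40, 1920]);


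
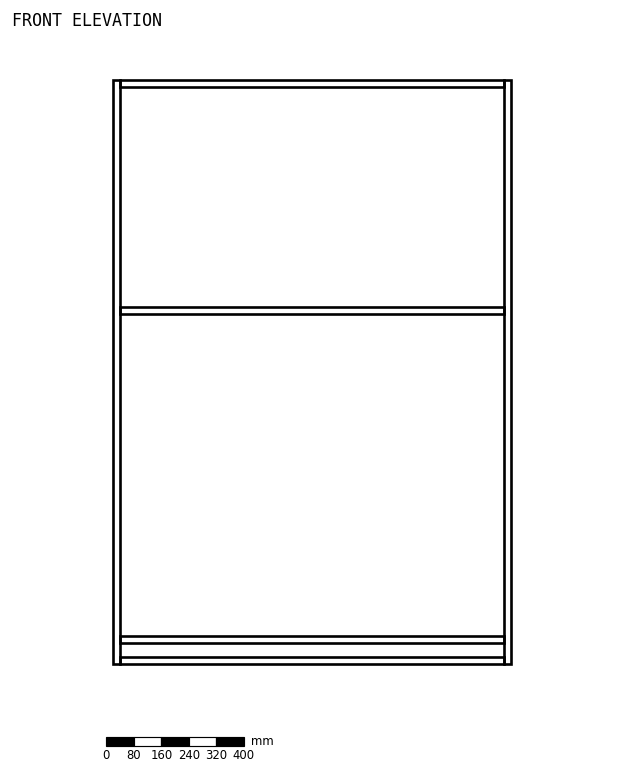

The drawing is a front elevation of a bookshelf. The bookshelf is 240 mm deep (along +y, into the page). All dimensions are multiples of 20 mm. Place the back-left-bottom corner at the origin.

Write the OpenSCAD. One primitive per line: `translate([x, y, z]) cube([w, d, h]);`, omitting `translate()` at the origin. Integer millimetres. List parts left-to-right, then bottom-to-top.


cube([20, 240, 1700]);
translate([20, 0, 0]) cube([1120, 240, 20]);
translate([20, 0, 60]) cube([1120, 240, 20]);
translate([20, 0, 1020]) cube([1120, 240, 20]);
translate([20, 0, 1680]) cube([1120, 240, 20]);
translate([1140, 0, 0]) cube([20, 240, 1700]);


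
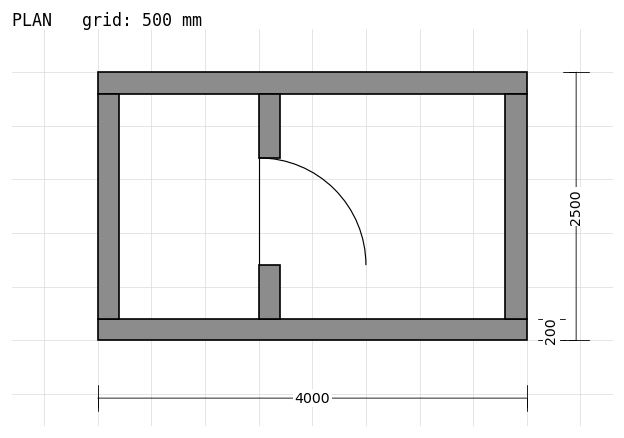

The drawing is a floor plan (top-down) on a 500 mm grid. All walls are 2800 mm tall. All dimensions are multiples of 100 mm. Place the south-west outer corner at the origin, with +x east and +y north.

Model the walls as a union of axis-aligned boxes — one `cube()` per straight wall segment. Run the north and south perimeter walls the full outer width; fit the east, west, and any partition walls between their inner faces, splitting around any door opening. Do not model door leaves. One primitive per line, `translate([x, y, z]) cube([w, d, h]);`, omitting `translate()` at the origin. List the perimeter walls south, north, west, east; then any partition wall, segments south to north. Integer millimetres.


cube([4000, 200, 2800]);
translate([0, 2300, 0]) cube([4000, 200, 2800]);
translate([0, 200, 0]) cube([200, 2100, 2800]);
translate([3800, 200, 0]) cube([200, 2100, 2800]);
translate([1500, 200, 0]) cube([200, 500, 2800]);
translate([1500, 1700, 0]) cube([200, 600, 2800]);


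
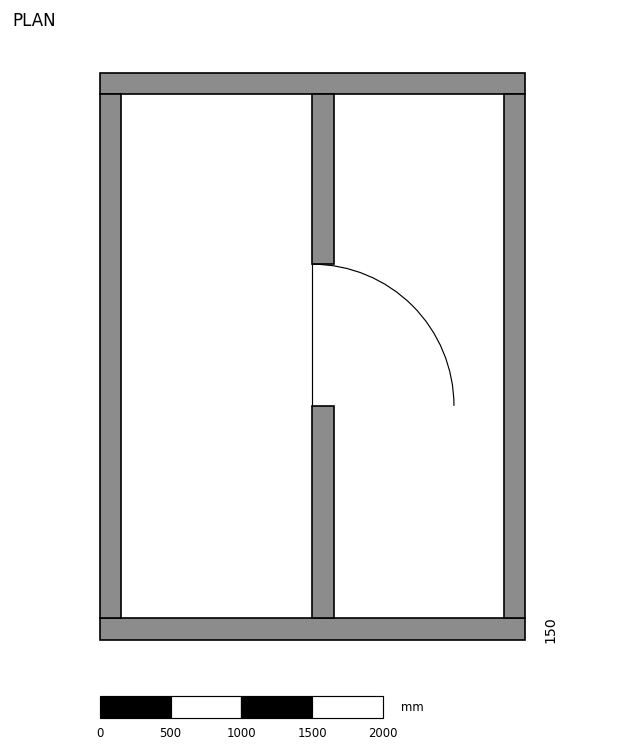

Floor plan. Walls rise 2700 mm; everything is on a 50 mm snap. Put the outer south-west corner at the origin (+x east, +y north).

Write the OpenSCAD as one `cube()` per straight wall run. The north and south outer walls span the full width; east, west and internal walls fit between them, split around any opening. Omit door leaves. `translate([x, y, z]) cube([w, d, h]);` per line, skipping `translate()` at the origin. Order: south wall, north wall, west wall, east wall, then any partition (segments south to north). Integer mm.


cube([3000, 150, 2700]);
translate([0, 3850, 0]) cube([3000, 150, 2700]);
translate([0, 150, 0]) cube([150, 3700, 2700]);
translate([2850, 150, 0]) cube([150, 3700, 2700]);
translate([1500, 150, 0]) cube([150, 1500, 2700]);
translate([1500, 2650, 0]) cube([150, 1200, 2700]);


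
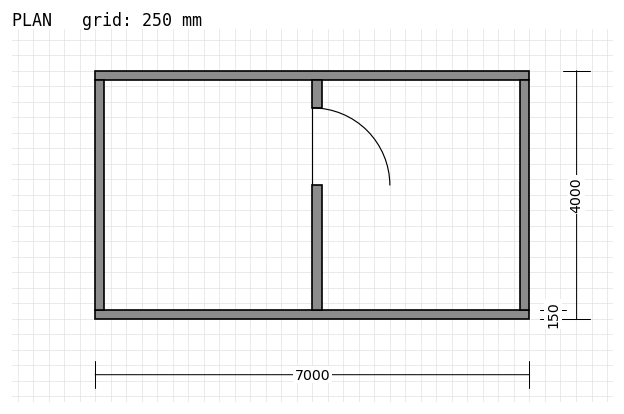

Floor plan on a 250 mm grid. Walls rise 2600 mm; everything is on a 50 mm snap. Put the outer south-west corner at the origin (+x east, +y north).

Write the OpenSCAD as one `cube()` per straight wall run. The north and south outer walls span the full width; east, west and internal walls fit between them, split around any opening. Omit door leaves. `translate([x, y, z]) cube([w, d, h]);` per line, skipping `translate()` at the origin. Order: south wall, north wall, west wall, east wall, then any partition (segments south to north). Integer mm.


cube([7000, 150, 2600]);
translate([0, 3850, 0]) cube([7000, 150, 2600]);
translate([0, 150, 0]) cube([150, 3700, 2600]);
translate([6850, 150, 0]) cube([150, 3700, 2600]);
translate([3500, 150, 0]) cube([150, 2000, 2600]);
translate([3500, 3400, 0]) cube([150, 450, 2600]);


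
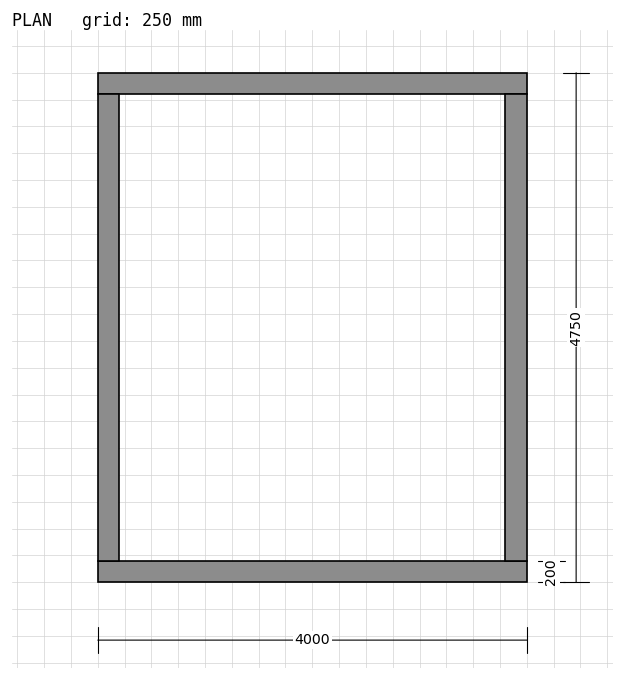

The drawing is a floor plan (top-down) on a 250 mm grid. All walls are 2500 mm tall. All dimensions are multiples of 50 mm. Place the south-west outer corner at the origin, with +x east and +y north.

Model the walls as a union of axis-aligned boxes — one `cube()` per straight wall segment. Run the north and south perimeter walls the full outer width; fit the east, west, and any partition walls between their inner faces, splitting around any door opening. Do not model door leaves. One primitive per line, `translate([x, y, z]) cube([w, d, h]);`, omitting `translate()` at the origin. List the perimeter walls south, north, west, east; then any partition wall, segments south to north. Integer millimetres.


cube([4000, 200, 2500]);
translate([0, 4550, 0]) cube([4000, 200, 2500]);
translate([0, 200, 0]) cube([200, 4350, 2500]);
translate([3800, 200, 0]) cube([200, 4350, 2500]);


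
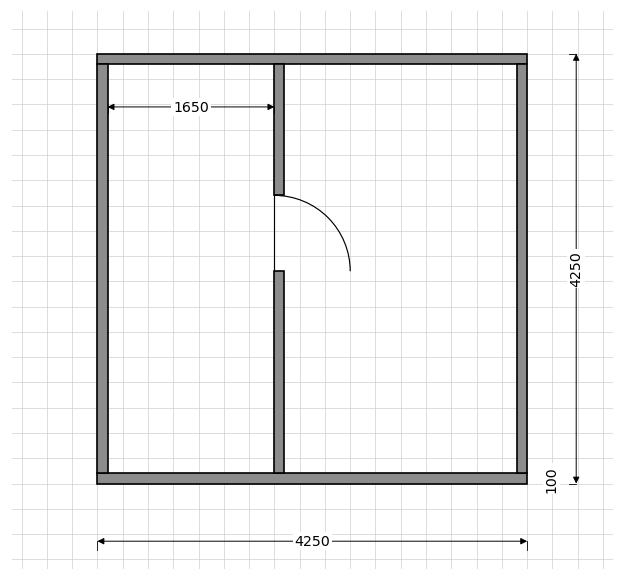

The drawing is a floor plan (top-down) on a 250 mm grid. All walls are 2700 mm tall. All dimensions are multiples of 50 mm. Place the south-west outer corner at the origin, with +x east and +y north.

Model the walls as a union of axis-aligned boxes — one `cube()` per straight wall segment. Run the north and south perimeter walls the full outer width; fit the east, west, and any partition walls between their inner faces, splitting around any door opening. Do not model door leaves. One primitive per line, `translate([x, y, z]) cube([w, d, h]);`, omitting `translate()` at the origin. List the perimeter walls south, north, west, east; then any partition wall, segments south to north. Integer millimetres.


cube([4250, 100, 2700]);
translate([0, 4150, 0]) cube([4250, 100, 2700]);
translate([0, 100, 0]) cube([100, 4050, 2700]);
translate([4150, 100, 0]) cube([100, 4050, 2700]);
translate([1750, 100, 0]) cube([100, 2000, 2700]);
translate([1750, 2850, 0]) cube([100, 1300, 2700]);
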